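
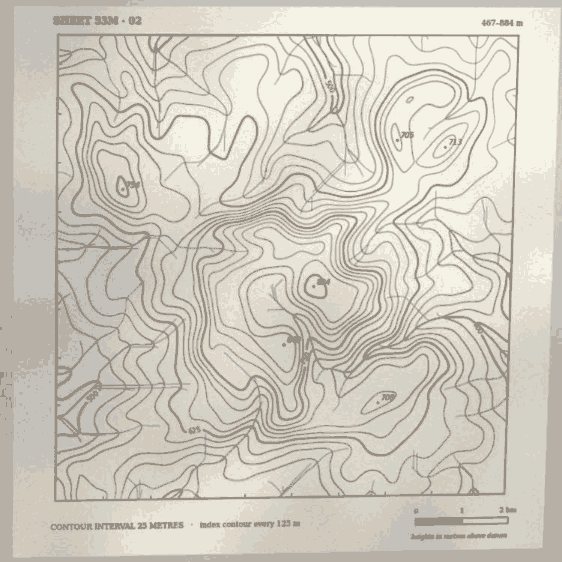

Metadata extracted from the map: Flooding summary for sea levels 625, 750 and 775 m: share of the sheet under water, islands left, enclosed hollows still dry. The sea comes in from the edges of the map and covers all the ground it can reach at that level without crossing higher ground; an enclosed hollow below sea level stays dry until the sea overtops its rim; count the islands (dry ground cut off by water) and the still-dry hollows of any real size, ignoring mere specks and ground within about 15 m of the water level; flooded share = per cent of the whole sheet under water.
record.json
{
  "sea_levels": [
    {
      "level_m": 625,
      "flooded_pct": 58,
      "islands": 1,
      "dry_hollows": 0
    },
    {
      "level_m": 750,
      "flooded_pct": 89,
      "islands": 1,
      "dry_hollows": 0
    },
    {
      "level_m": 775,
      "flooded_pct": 91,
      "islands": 1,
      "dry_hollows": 0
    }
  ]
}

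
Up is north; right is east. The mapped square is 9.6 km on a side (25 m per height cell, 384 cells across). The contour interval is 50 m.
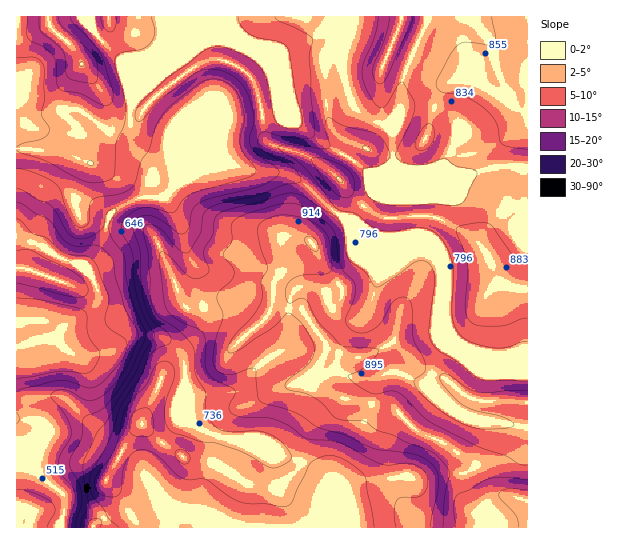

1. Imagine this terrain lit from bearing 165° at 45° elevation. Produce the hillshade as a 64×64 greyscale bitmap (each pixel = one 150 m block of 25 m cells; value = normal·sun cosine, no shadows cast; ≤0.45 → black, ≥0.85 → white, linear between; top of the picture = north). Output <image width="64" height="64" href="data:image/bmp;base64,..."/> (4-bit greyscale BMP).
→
<image width="64" height="64" href="data:image/bmp;base64,Qk12CAAAAAAAAHYAAAAoAAAAQAAAAEAAAAABAAQAAAAAAAAIAAATCwAAEwsAABAAAAAAAAAAAAAAABEREQAiIiIAMzMzAERERABVVVUAZmZmAHd3dwCIiIgAmZmZAKqqqgC7u7sAzMzMAN3d3QDu7u4A////AJm8ynImm7uqqqqpmZqqu7u7uqqqqqmZmZmYd4mqqqqqmavKcyWbu6qqqqqZqqu7u7u7qqqqqZmZmYh3iZqqqqqZmZmEN6y7qqqqqqqrvMzMy7uqqqqqmZmId2eIiaqqqod2eYZZ3cuqqqqru7vMzMu7u6qqqqqZmId2Vnd3maqZZmeJqGje26qqqru7u7u7u6q7uqqqqZmIiHdlZmZ3d2ZneJu5ZZzLqqqrzMu7qqqqmqu7qqqpmZiIiHZmZVVUM4iZq7pjOLuqqrzd3LqpmZmJqruqqqqquqqqmIiHZURDmZmZmXMVrLu7vN3LqZmIiIiau7u7vMzdzMy6q6mHdmaqqYdndTOMzMy7u6qZiIiZmZq8zMzN3e7u7cu7qYiIiKqphkVmU2vd3LmHiJiImZqqq83d3d7u7v/+y6mId3eImqmGVFZkWd7sp1Z4iZmaqqu83u7u7t3d7u25dmZmd3iZmZh2ZmVIzduXZ4iau7u7vMze//7dzN3dyodVVmd3iImZqZh2ZDabupiImavN3d3dzM3e7cu7zLqXZVZ4iImZmqqqqXZUNHiaqZmaq83u7t3cy8zMu6q7qGZmeJqqqruru7upZEMSRoqqqpmaq83u7dzLu8zLqZmGZniaq7u8zKu7u5dUMgAlerqqmZiJm83d3Mu7u7qYd2Z4maqqqqqqeIiIdUQyAAR5u6qpmZiJq8zMu6mZmIZVZ4mqqph2ZlREREM0RDIAA2m7qqq8y6mZmquqmHeIdlV4mqqpdVRDMkMiESNFVBACWKuqq87tyoiImaqYiZqYd4qqmYdmd2ZmZlQzRWZlMAFGiqmave7LmHd4mqmavMuqq7qYdomZmZmIh3ZniHZSADVomYeb3dyph3eJqqq83Mu7qXZomqqqqoiIiImZmHQQFFeJhmi83LqZiImqqZm8zLqYd4mqqqqqmZmZmaqqqDADV5qXZpvN3LqpmaqXZnm7uYiJmqu7u7q6qpmZqru6dDV5q7l2ebzdy6qqmYZVV4qpmZqqvMzczLu6qpmaq7uoirzNyodnis3MuqmIh3ZmeaqqqqvN3d3du7u7qZmau7qs3u7bmHZorMu7qYiZh2ZoqrqqmrzMzd27u7zLqYmqqavN3cupiHeKu6qpibupdmiau6qZq8zM3bzM3e7aiImYmqu6qqqph3mqqZmavLqHZ4q7qpiau7vMzd7v/+yoiYiImZiJmaqZiaqYmZq8updmeauql4mru7ve7u7ty6qZh3iZmIiIiZmZqqmaqqq6mGZ4qqqXiKqqqu7t3Kmaqpl3eJmHd2d4iZmqurvLmJmZdmiaqpiImaqY3MqXd4mpmHd4mYd3eIiIiZq7zdyWeJmYd4mqmIiZmIeph2Z4mqmHZniYd3iaqZmZqrvN24Z5qqmIiaqZiZmId2ZmebzMuph2eIdniaqqmaq7u7zKiJqqqpmJqqmZmYh4Z3ir3/7LuoeJhmZ3iJmZqqu7u6maqqqqqpqqqqmZiImIqrzv/9u7qYl2ZlVniZmaqqqqmaqqqqqqqqqqmZiImpq8u9//66qYh2VmVWeJmZmZmYd3mqqru6qqu6mIiJmqq8y7vN7ad3dURXdmeIiIiIh3ZUaKqrzd3MzLmHeImqq8zMqru8pkMyI1d3ZmZmVVZmVDNpqru7u8u6l2Zniaqszdy6qrzJUhEkZ2VDMiIiI0RDNYvLqXd3iId3ZneJqq3d3Kqqve23VWd2VCEAAAABIzNYveyYd3eIeIiIiImqndzLqqvN7+ypmZdUIQAAAAASNYrO7JmZmZmZmpmZmZmdzMu7ze7u7cqqqHZUMyIRARJYq83LqqqqqqqqqZmIiJzMzMzd7ty8uqqpmId2ZVRDRoq7upmqqqqqqqqqmYiInd3d3dzdy6u6qqqqmYiIiJmau7qFaLuqqqqqqqqpmZmd3dzMuqu6qruqqqqpmZq83d3LlkRqzcqrzMuqq7u7u7zMu6qYiaqru6qqqqqZqs3u3KdTV6vNyprN7Lqqq8zd2qmZiIiImrvLqqqqqqmZq8qGQjWKuqmZiJzdupmavN3YiIiImYibvMy6qqqqqYd3dCECWJmHZnmGeby6mYmau8iJmZmZmau7zMuqqqqphlVTM0V5l2VWiZdnmrqqmZmqqZmqqpmqu7q8zKqqqqmHZ3eIh4iHZniaqGaJqqqqqqqpmaqpmrzMqqzduqqqqpiJmaqYiIiIirupd4m7u7u6qqmYmqqrzdyqm97cqqqqmZqqqpmImZmrzKqYirzMy7qpmZmavMzdy6qZvu7LqqqqqqqpmYmZmqvMuqmazMy7qpmaqZrN7dy5qqmb7+27u7u6qqmYiJmqq8y6qqq8y7qpmZqpiK3u25iqqpit7t3NzLmqqZiImZmbzcqZmaqqqZmZmqmHi97aiaqqqYnO/+7bmKqpmZmZmYm9ypiImZmZmZmruph4rLmJqqqqmJve7bh4qqmZmZmYd5zbmIiJmZmZmazMupiId5uqqqqpmJqpdnmqmZmZqZdle9yYiJmZmZmZnd3cuXZXrLu6qqqpd3d4mqqqmJmqmGVpzKmImZmZmZmbzdy5dVnMy7uqqqqYiJqqu7upmZqYdVjNyYiZmZmZmZmrzKdVesy6qqqqqqqqqrvMzLqpmamGV73aiImZmZqqqImqhleay6qqqqqqqqqqu8zMu6qaqYdmnNuYiJmZmqqoiJqGaZq7qpmqqqqqqqqrvMy7qqqpmHaM25iImZmaqq"/>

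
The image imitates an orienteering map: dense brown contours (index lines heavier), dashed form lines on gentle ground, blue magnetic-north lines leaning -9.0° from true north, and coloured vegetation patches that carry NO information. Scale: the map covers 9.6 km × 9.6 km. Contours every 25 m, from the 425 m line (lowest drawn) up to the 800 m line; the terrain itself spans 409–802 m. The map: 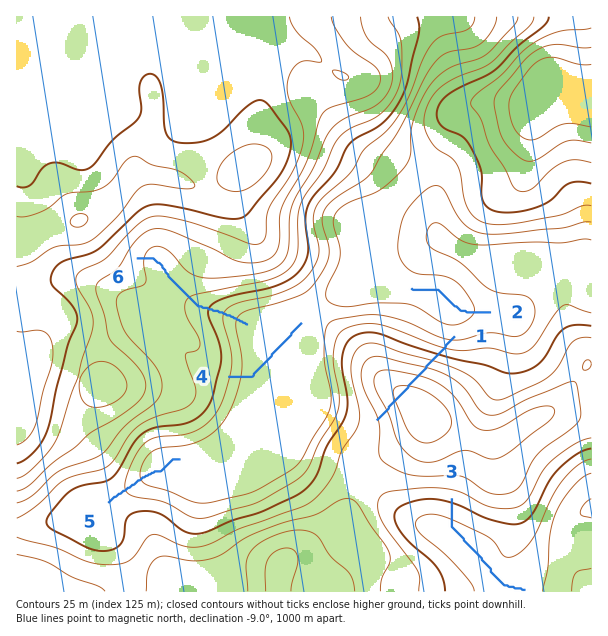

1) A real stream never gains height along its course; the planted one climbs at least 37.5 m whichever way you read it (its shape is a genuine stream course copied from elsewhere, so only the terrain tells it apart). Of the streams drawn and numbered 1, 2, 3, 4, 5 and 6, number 1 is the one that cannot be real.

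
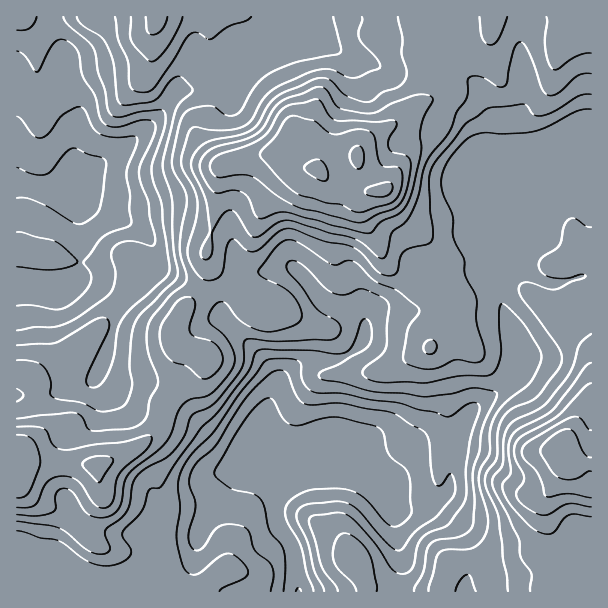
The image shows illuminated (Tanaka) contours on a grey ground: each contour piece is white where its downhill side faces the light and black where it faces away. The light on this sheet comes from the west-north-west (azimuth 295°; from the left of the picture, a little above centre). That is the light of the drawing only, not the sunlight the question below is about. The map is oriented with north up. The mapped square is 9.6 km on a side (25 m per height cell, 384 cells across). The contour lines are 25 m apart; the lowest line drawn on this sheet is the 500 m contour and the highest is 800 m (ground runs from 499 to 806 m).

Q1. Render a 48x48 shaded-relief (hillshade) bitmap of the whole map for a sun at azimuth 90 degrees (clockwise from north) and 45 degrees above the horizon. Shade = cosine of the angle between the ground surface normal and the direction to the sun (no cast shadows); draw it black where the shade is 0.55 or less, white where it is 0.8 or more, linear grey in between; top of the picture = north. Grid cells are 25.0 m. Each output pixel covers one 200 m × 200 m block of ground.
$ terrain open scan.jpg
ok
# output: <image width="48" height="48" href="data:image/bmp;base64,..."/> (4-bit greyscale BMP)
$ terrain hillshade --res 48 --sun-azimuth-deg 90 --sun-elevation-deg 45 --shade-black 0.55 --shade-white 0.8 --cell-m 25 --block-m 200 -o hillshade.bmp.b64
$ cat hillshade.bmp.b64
<image width="48" height="48" href="data:image/bmp;base64,Qk32BAAAAAAAAHYAAAAoAAAAMAAAADAAAAABAAQAAAAAAIAEAAATCwAAEwsAABAAAAAAAAAAAAAAABEREQAiIiIAMzMzAERERABVVVUAZmZmAHd3dwCIiIgAmZmZAKqqqgC7u7sAzMzMAN3d3QDu7u4A////AJmaqZmZmJu6qqvN6UNWirqGabqHd2eaqpmqmZmqmKuoirvN2DNXm8uFSLqHd3eKqpq6h4m7qK24ebzNxyNorNt0R6qXZniaqpqpZovMqb3Ieby8tiR5vdtkR5mHZniqqpmXZ73bqb7JebzLlDWKztpkaId2VnirqoiHibzcqb3aiavLc1eb3sp2Z3dURWirqomqmIveur3bqZrKZXib3bmHdmVTNGi8qLzblmv/yr3cupq6d4mby6mIiGQhFGirmN7bhXz/y87cuqqqmJmaqpmHiXIANXeJmN3Khoz/287suqqpmZmZmZmHeXIBRVVoqsy6mJve3N7tu6mZmZmZmZmHeXMSIkVpu8zKmIms3d7t3KmZmZmZmYiHeYUxAEZ5vMzbqYmZrd7u7bqZmZmZmYiIiYUxAUVpzaq7u6mYis7t7tqZmaqZmYiIiZYxE1VHvYiZq7qYd73c7+uoiaqZmYd4ialCNWVFipmZq7mHZ6zL3/2oeJqYiIiImap0RnZEaJmqupiHd4qr3/65dnmYeImJmqqYZmZEVpqru6h3dniaz//aZWiYeJmZqqqaqGZURaq7u6h3dniZvv/rdmiId4mZqqmsynZlRKqqq7l2ZnmZvv/KmIiZh3d4m6m924ZlVZmZirp1VYmazeypmZmrp2Znm6rN24Zmd5mYeKp1VXq7zLiJqqq8uGZ3mqvMynZ4iJmYdoqFRXrMuYeau7u8uGZ4iavMuGaIiJqphniGVFjNuXiavduqqHd4iKvMp3iZmaqph3eIZEaruYmazcqaqXd5iKvLl4mZmZmZmHeJhkV5qqqrzKiKl3iamazLh5qZmZmZmYd5qEI3rLu7uoeahXq6mrzKiImZqpmqqYd5qTAnzbq8uXiZZZzKmrvKmHiZqqqruXZ5qCA4zJnNqHiYVqy6q8y6mYiImaqruXeJliFHu4jNp3d3acy7vMypmZh3mqqqqYiIZCNGmnesp2d3m8u7zNypmZl3mqqqqZh3ZDRFineah3d3m8ztzNupmZmImqqqmZh2ZEQzeYeId4iIir7/3cuZmZmZmpmZmZh1VFQiaZh3Z4mZia7//cqZmZmZmZmaqZhlREMiaZh2eJqpmq3//cqZmZmZmZmqqZhkQzIjaZh3iZqprLvv/sqZmZmZmYmqqZl2QiI0V4h3iZqYrdvO/typmZmZmYmrqYiYUhJWZ2VWiqqYrey7zuyqqqqpmXi7qGeahBJpmGQjequom8vLvO25mau7qXi7qFWbpzN6qnQRaby6mYm8u9y6mZq8unmrqER5qoV5qoUiWKzbqHiau8y6qZisu4mrqFRXrMh4mYdUVnvcqHeJq7ypq5ebu4mql1VWnNqImZh3ZmrLmZh4qqqpq5eLuomqhlVVi9uImqmYiHmqmId4qqmZq4aLuomqhlVVesyZqqqZmZmYiHeJmqmau4Z6upq6hlVFes2pqqqqmZmHd4iImpiKy4Z5q6q5dWZVes25qqqqqZmHeId4qpiJy5d5qruoVohlac3KqqqqqZl3iIZpuph5u5iJqQ=="/>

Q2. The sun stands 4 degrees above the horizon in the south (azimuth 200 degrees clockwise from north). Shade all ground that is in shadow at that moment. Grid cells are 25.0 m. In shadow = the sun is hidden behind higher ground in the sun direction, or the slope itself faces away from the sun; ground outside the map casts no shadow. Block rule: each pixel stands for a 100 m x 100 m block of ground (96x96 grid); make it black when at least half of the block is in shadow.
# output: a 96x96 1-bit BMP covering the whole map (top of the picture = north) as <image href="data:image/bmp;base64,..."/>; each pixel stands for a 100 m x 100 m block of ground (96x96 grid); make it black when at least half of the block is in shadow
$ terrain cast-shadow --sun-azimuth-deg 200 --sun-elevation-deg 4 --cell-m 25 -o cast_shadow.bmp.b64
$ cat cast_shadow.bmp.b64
<image width="96" height="96" href="data:image/bmp;base64,Qk2+BAAAAAAAAD4AAAAoAAAAYAAAAGAAAAABAAEAAAAAAIAEAAATCwAAEwsAAAIAAAAAAAAA////AAAAAAAAAAAAAAAAAAAAAAAAAAAAAAAAAAAAAAAAAAAAAAAAA4AAAAAAAAAAAAAAB4AAAAAAAAAAAYAAB4AAAAAAAAAID8AAD4AAAAAAAAAYB8AAHwGAAAAAAAAYA4AAfwPgAAAAAeAYABAAfwfwAAAAAMAAABAA/x/wAAAAAAAAAAAB/5/wAAAAAAAAAAAD/5/gAAAAAAAAAAA//w/gAAAAAAAAAAD//wfAAAAAAAAAAAH//wHAAAAAAAAAAAH//wDAAAAAAAAAAAH//gAAAAAAAAAAAAD//gAAAAAAAAAAAAB//AAAAAAAAAAAAAA/+AAAAAAAAAAAAAAP8AABAAAAAAAAAAAAQAABAAAB/gAAAAAAAAAAAAAH/8AAAAAAAAAAAAB///AAAAAAAAAAAAP///gAAAAAAAAAD4/4P/wAAAAAAAAAH//4H/wAAAAAAAAAH//+D/wAAAAAAAAAH/7///wAAAAAAAAAP/7///gAAAAAAAAAf/5///AAAAAAAAAAf/4//+AAAAAAAAAAf/4//8AAAAAAAAAAP/4f/gAAAAAAAAAAH/4OPAAAAAAAAAAAD/4OGAAAAAAAAAAAA/4EAAAAAAAAAAAAAP4AAAAAAAAAAAAAAHj4AAAAGAAAAAAAAAD8AAAAfAAAAAAAAAD8AAAA/AAAAAAAAAD+AAAD+AAAAAAAAAD/4AAD+AAAAAAAAAB/8AAB8AAAAAAAAAB/+AAA4AAYAAAAAAA//AAAAAB4AAAAAAA//g4AAAHgAAAAAAAf/g4AAAfAAAAAAAAPAAd4AA/AAAAAAAAAAAP4AD+AAAAAAAAAAAH4AH+AAAAAAAAAAADwAD+AAAAAAAAAAAAAAB8AAAAAAAAAAAAAAA4AAAAAAAAAAAAAAAAAAAAAAAAAAAAAAAAAAAAAAAAAADwAAAAAAAAAAAAAgPwAAAAAAAAAAAAAAfwAAAAAAAAAAAAAAfgAAAAAAAAAAAAAAPAAAAAAAAAAAAAAAAAAAAAAAAAAAAAAAAAAAAAAAADAAAAAAAAAAAAAAAHAAAAAAAAAAAAAAAPAAAAAAAAAAAAAAAEAAAAAAAAAAAAAAAAAAAAAAAAAAAAADgAAAAAAAAAAAAAADwAAAAAAAAAAAAAAD4AAAAAAAAAAAAAAD8AAAAAAAAAAQAAAD8AAAAAAAAAB/gAAD+AAAAAAAAAB/4AAB+AAAAAAAAAB/8AIceAAAAAAAAAB/+Af8GAAAAAAAAAB/+Af+AAAAAAAAAAB/+A//AAAAAAAAAAG/+c//gAAAAAAAAAOf/+//wAAAAAAAAAPf////4AAAAAAAAAHP////4AAAAAAAAACH////8AAAAAAAAAAD////4AAAAAAAAAAB////4AAAAAAAAAAA////wAAAAAAAAAAAf///wAAAAAAAAAAAD///gAAAAAAAAAAAA///AAAAAAAAAAAAAP/wAAAAAAAAAAAAAH/gAAAAAAAAAAAAAD/AAAAAAAAAAAAAAD+AAAAAAAAAAAAAAB+AAAAAAAAAAAAAAA8AAAAAAA="/>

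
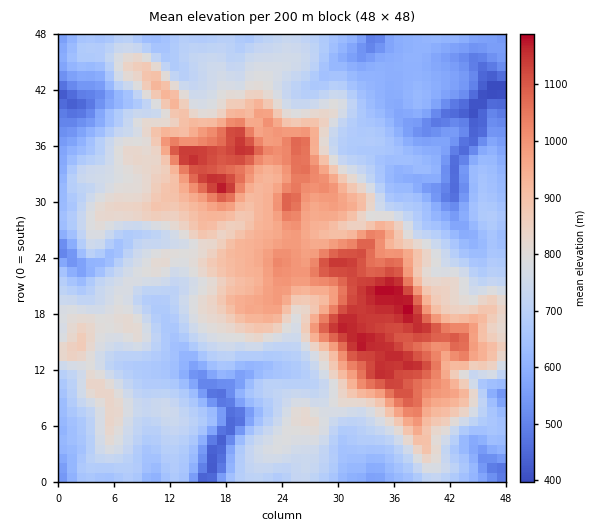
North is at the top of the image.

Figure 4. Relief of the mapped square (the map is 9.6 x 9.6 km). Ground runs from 390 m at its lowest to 1190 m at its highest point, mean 770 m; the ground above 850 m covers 27.1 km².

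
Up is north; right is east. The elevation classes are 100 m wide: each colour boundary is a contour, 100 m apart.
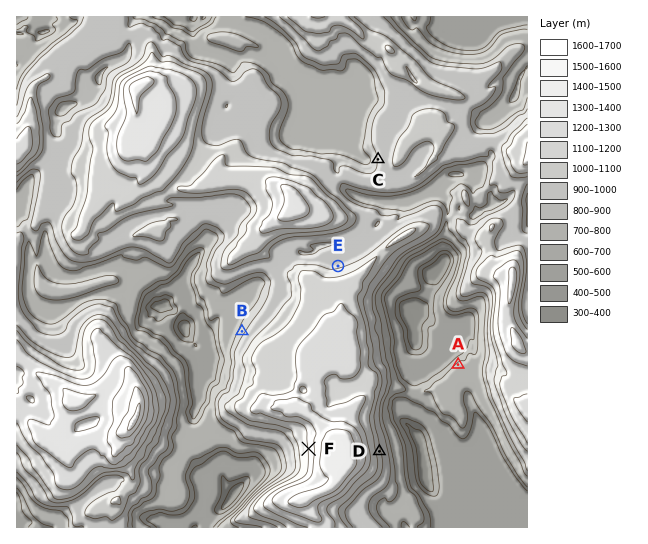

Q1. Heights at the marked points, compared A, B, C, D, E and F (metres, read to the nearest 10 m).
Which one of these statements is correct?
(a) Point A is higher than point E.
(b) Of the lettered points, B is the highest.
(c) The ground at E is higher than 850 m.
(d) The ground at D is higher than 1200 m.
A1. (c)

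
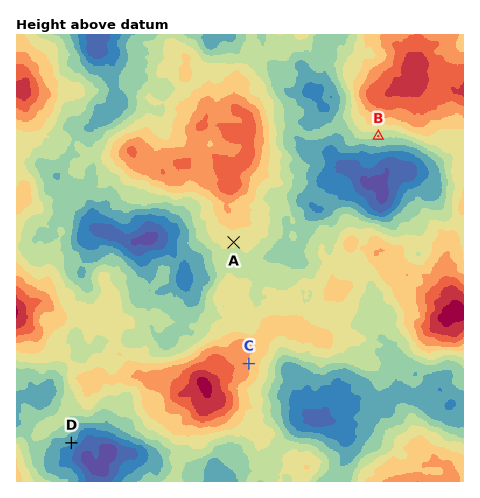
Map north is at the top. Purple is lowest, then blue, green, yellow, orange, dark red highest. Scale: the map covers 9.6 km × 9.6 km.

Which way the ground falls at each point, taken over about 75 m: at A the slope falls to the S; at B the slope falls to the S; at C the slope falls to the E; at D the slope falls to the SE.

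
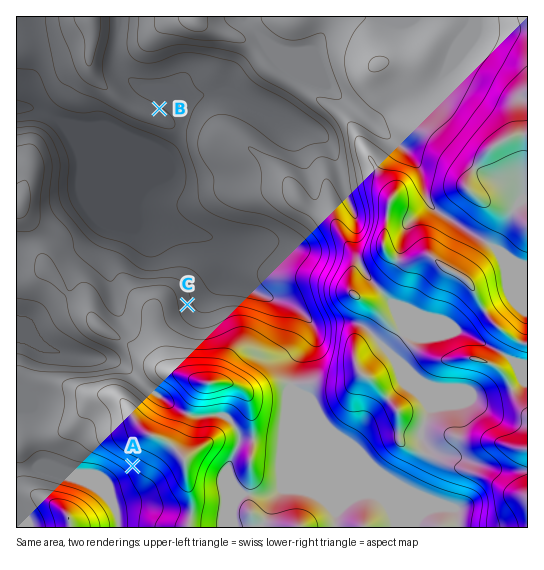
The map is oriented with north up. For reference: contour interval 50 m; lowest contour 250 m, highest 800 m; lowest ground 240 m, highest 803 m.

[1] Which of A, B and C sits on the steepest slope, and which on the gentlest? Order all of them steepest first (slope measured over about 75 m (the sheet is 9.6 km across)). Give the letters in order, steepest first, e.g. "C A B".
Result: A C B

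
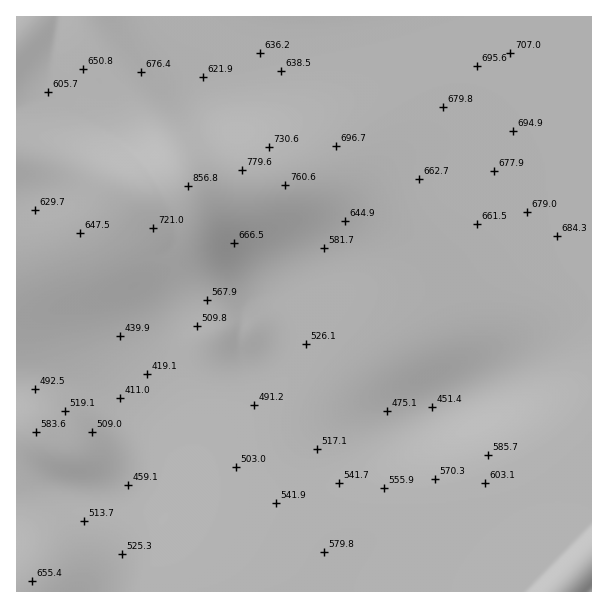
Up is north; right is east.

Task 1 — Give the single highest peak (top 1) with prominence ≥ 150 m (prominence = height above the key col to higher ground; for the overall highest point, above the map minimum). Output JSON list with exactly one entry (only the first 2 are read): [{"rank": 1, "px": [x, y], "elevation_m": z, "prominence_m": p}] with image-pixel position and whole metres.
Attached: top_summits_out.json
[{"rank": 1, "px": [188, 186], "elevation_m": 857, "prominence_m": 446}]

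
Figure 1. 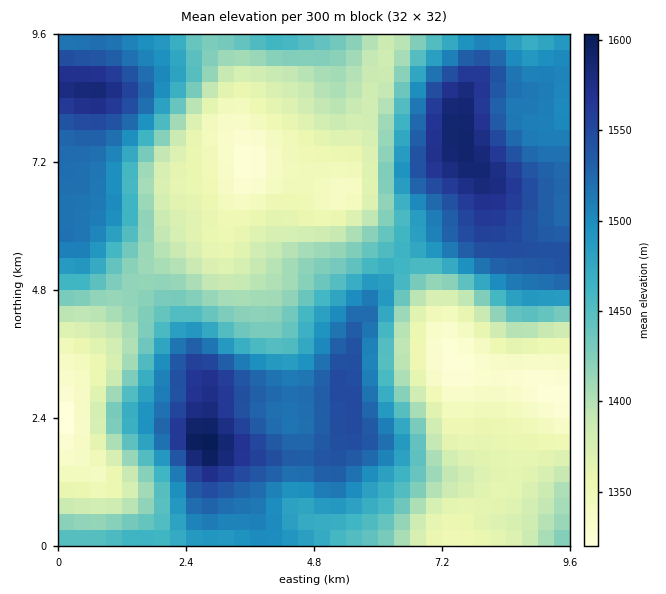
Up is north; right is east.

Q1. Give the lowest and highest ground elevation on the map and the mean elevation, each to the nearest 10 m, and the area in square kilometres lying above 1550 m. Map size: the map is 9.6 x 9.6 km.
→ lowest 1320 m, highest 1610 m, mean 1450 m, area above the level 8.5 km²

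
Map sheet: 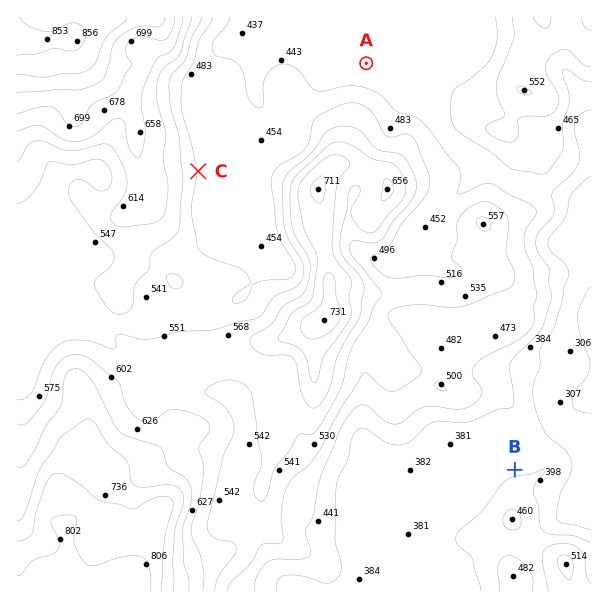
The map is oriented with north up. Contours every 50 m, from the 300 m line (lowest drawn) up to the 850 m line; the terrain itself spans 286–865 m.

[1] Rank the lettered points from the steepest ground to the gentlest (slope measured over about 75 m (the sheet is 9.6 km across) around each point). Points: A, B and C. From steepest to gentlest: C B A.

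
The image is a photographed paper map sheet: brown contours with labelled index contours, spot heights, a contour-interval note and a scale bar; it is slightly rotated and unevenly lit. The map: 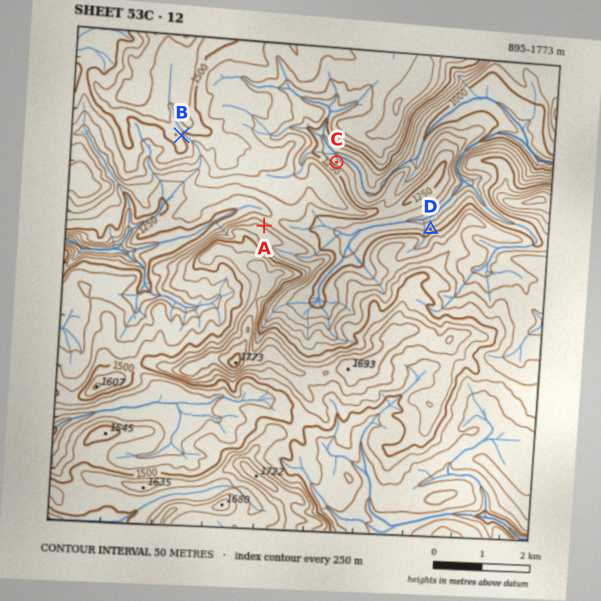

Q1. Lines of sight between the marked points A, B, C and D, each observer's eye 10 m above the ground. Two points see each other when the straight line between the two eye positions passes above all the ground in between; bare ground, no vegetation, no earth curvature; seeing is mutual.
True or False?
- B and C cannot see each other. True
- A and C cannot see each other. True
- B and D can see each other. False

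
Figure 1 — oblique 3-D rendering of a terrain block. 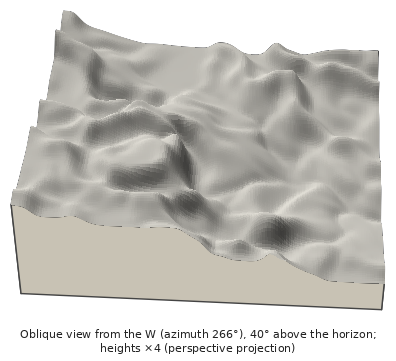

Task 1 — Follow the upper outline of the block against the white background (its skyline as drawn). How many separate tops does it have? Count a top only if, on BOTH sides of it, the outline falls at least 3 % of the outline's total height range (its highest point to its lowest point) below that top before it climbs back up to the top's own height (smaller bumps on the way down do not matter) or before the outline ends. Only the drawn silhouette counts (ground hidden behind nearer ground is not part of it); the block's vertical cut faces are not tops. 2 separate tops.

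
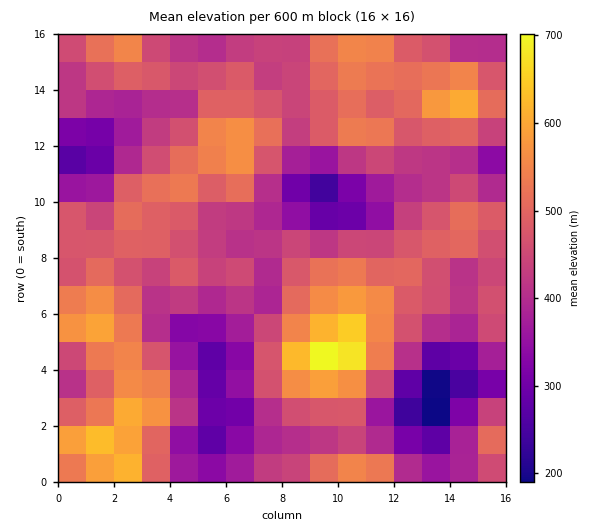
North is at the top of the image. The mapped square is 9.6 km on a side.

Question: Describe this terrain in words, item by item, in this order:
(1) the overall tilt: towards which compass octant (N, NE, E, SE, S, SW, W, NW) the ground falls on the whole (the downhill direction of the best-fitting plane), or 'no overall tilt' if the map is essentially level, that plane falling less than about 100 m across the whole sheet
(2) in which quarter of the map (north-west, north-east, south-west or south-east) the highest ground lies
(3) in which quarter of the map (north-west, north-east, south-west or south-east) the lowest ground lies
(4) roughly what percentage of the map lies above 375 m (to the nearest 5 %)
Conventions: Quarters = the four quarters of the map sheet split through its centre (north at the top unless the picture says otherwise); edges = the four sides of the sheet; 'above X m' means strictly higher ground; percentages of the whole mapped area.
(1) On the whole the map has no overall tilt.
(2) Look to the south-east quarter for the highest ground.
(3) The lowest ground is in the south-east quarter.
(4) About 80 % of the map lies above 375 m.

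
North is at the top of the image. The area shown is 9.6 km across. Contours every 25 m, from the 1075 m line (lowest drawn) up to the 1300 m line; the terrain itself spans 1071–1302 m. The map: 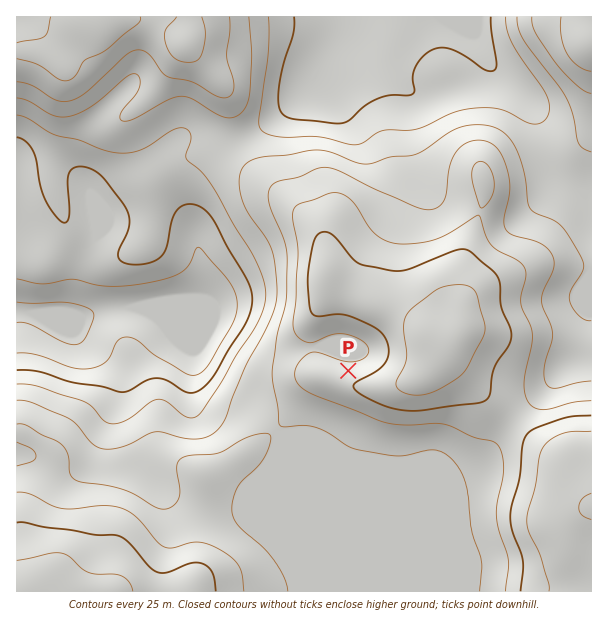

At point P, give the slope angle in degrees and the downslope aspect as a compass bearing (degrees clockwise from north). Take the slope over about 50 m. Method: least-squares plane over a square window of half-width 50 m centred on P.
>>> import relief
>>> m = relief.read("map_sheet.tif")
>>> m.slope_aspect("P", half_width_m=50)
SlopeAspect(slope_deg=4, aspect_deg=1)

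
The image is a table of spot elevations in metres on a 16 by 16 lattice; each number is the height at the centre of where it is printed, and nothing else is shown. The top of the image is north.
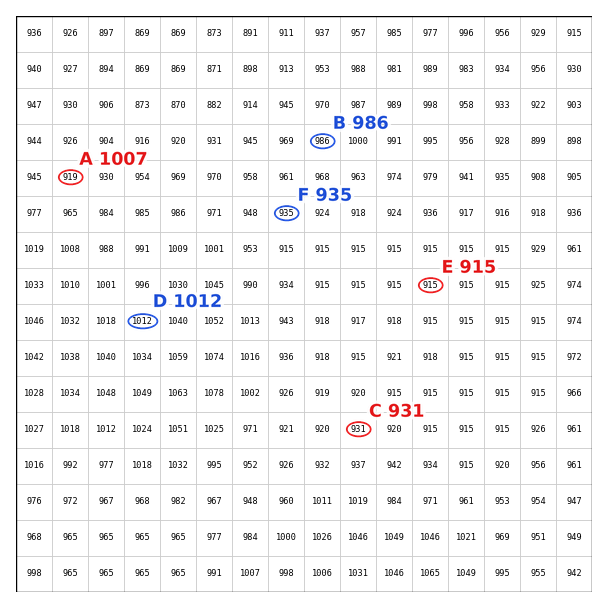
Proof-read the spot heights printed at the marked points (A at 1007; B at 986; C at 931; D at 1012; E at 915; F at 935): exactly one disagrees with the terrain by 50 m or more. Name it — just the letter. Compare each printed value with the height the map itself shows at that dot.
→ A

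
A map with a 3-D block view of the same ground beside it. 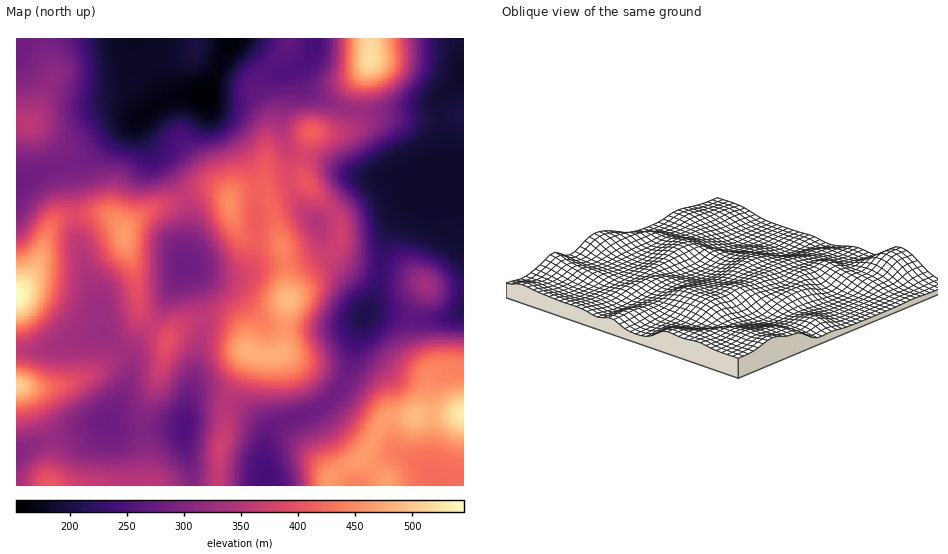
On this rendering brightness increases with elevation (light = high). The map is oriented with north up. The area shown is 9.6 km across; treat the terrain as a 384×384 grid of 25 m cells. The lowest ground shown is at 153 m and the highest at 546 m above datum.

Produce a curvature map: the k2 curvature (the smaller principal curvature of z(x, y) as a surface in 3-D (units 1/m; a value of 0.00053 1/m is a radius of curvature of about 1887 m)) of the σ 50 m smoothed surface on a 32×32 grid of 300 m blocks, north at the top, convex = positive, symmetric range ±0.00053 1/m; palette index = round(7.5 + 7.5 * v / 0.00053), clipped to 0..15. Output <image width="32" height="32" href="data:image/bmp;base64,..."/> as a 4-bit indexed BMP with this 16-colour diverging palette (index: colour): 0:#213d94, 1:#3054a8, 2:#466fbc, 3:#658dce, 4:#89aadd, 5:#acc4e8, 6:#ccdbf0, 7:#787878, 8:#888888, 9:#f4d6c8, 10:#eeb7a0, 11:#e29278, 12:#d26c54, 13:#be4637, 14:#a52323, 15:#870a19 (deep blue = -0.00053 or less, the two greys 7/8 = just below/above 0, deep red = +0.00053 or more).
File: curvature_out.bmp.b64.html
<image width="32" height="32" href="data:image/bmp;base64,Qk12AgAAAAAAAHYAAAAoAAAAIAAAACAAAAABAAQAAAAAAAACAAATCwAAEwsAABAAAAAAAAAAlD0hAKhUMAC8b0YAzo1lAN2qiQDoxKwA8NvMAHh4eACIiIgAyNb0AKC37gB4kuIAVGzSADdGvgAjI6UAGQqHAAvHZ3Z5qAR2FDBJhEWXV3cHhlZmeIYEdRMyWpaFZVZmETRERVZkBpciNFdmd1RVRDE2dmZmUwaIQjVVVWdUdVdlM0VmdUQEZ1MiJFRoZrRbVmQiRWVUBXUjIAAjWZakXLd4dTNXgwViJGZAATaEZTfmV3hjKJQEM2iapwA1Q2ZDQjVndRZ1ElmomqpAJ3WphwAjRVU1lyBdt4uoQSaFipcAJWZUU6gwOpVXVEMkZCNVdBNnVHJYUjZzMxAjM0MAANkzVkSVB3RXY3mGITNUIgDaY0U1dgNlZlW9uFMiVnuAmHQ0NWYTREVEeIdFUCe+kFaEIkZnFGRFQ0RVSHAXmkAXgwJ6hRRSNmR3VFlwJVIUB3IDeoQUQldjmmFZcDUzVweCFWmENDKIQ3cxaXBFVncFpTeodmUimUR1A1pgV3d3IVZXqEd0M5pFcjdYIWd3d1MjM0QjVGeJR3KZQAR3d3dlRERXUjWKmFdzhAADZ3d3VVZlV1QyOHdYgjEkQSRnd3hWh1REdyNVWWBpd4ZDRnd7dXdUNHtyJGhA3WaHh1VneYZVVVM2UiNHYWYRJGdUaHdmVVZ2QjMmVHUQAAAAI1dmZ3VWd3VTGJRGUzSIYwJGZ4mVRnd3hQWXVEIVzskyRmeJhUZ3d5ghZmdABazKQkV2VVVWd3aIUiNYcAZ2ZkJG"/>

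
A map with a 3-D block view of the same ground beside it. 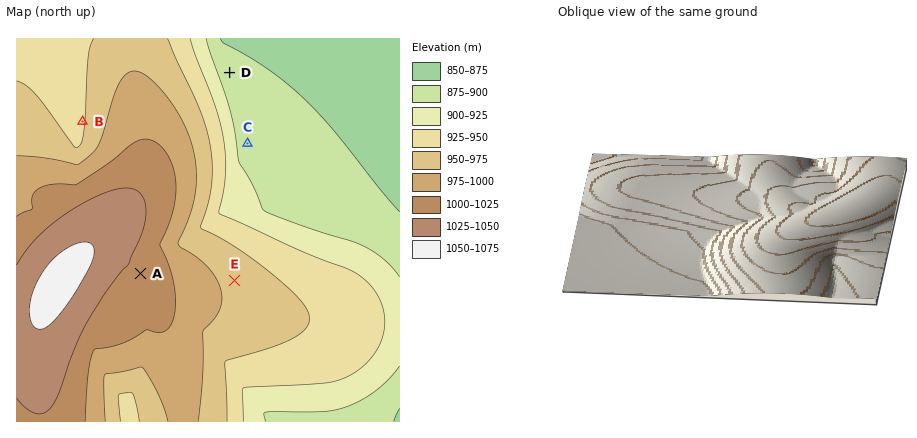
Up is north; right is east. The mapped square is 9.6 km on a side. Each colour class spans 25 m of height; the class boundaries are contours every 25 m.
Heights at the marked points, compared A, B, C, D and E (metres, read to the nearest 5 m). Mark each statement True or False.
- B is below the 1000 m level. True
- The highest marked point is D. False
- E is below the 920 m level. False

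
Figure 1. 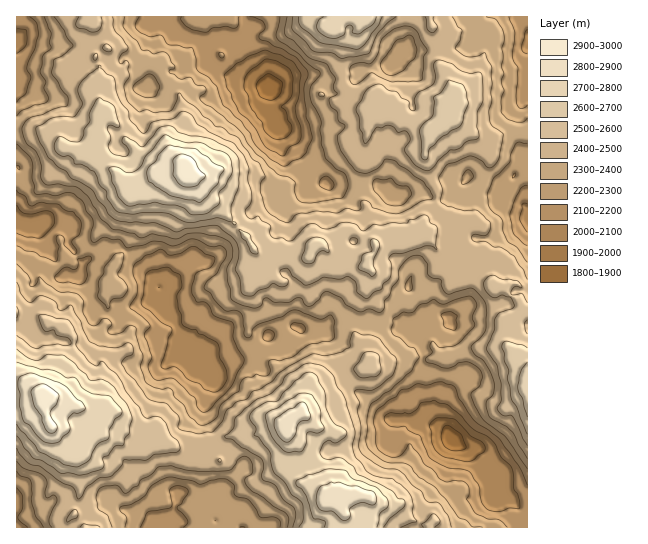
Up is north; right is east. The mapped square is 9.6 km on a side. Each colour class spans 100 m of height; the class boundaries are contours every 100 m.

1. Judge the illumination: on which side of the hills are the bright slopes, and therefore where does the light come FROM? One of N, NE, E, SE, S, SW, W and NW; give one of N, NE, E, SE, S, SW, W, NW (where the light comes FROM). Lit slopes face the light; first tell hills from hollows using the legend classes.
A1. NE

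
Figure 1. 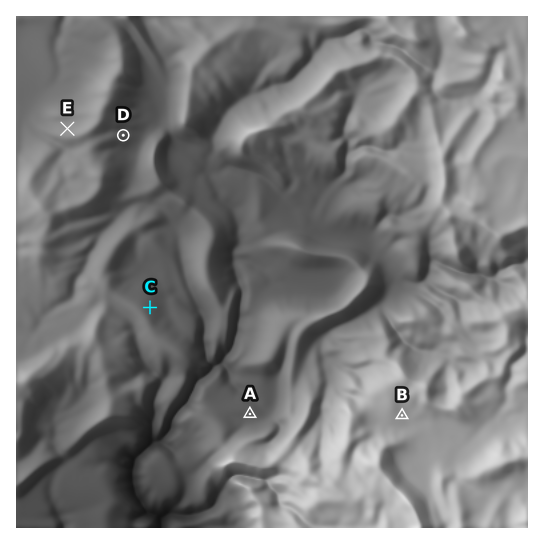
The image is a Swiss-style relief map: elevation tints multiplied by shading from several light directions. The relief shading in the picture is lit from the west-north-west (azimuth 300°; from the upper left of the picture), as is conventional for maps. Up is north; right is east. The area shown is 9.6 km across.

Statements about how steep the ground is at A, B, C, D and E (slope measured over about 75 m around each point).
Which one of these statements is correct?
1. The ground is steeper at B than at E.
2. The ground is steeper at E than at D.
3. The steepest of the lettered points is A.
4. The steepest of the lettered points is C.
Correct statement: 4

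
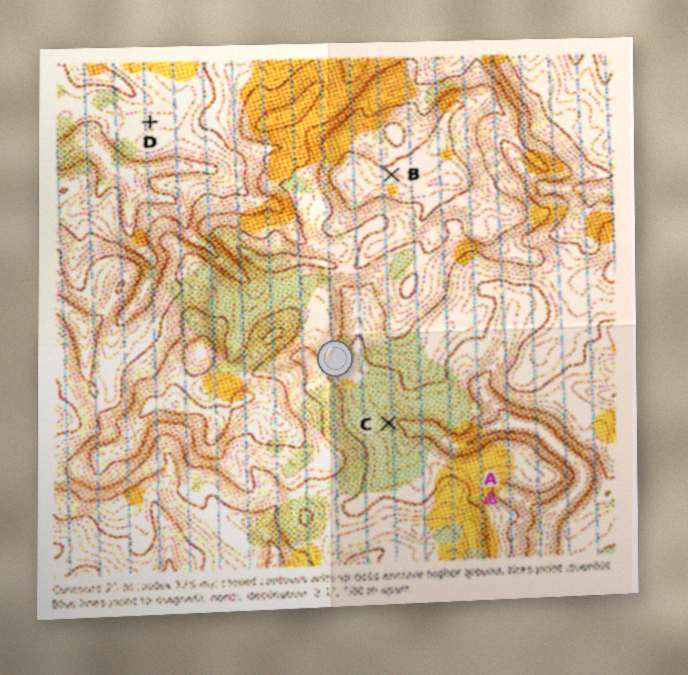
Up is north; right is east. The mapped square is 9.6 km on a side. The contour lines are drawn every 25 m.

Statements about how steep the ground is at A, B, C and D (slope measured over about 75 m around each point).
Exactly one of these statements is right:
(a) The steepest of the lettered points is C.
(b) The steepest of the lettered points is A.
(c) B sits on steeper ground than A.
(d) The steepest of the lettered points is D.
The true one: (b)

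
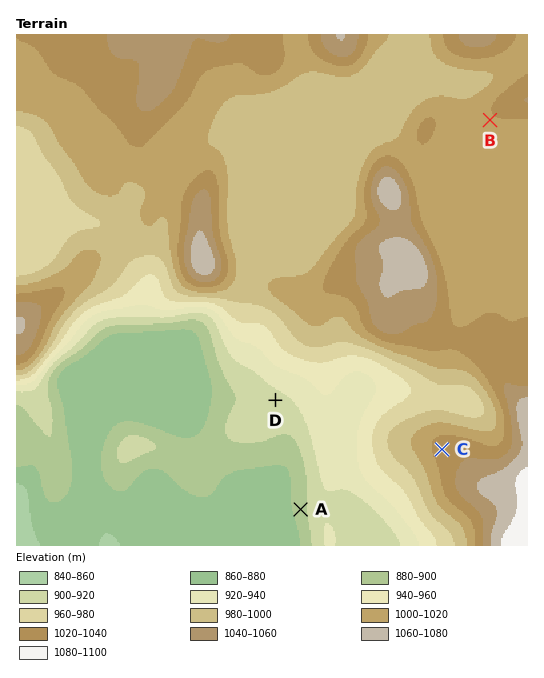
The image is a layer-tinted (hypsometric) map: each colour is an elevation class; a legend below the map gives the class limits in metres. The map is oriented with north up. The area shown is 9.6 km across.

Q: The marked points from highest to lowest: C B D A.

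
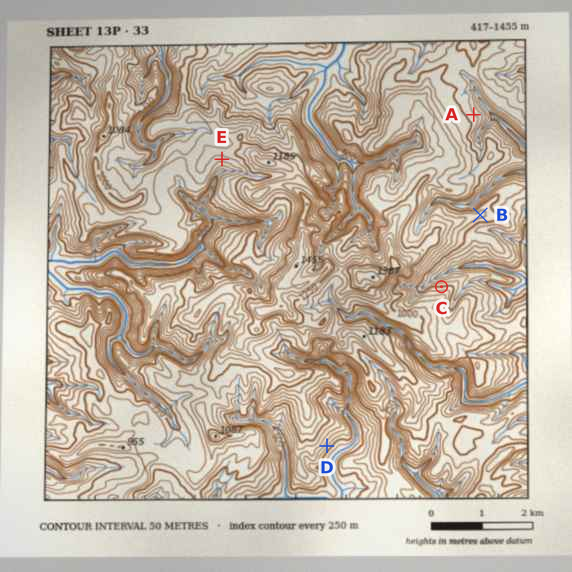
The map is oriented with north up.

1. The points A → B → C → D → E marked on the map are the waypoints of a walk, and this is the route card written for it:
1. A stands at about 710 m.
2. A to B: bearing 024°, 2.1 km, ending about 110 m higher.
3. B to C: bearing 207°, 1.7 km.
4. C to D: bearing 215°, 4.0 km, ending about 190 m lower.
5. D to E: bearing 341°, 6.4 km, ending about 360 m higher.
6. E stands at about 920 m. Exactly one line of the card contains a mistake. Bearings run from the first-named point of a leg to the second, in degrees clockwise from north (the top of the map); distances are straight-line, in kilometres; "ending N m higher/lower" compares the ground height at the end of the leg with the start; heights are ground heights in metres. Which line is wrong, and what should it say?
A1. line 2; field bearing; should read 177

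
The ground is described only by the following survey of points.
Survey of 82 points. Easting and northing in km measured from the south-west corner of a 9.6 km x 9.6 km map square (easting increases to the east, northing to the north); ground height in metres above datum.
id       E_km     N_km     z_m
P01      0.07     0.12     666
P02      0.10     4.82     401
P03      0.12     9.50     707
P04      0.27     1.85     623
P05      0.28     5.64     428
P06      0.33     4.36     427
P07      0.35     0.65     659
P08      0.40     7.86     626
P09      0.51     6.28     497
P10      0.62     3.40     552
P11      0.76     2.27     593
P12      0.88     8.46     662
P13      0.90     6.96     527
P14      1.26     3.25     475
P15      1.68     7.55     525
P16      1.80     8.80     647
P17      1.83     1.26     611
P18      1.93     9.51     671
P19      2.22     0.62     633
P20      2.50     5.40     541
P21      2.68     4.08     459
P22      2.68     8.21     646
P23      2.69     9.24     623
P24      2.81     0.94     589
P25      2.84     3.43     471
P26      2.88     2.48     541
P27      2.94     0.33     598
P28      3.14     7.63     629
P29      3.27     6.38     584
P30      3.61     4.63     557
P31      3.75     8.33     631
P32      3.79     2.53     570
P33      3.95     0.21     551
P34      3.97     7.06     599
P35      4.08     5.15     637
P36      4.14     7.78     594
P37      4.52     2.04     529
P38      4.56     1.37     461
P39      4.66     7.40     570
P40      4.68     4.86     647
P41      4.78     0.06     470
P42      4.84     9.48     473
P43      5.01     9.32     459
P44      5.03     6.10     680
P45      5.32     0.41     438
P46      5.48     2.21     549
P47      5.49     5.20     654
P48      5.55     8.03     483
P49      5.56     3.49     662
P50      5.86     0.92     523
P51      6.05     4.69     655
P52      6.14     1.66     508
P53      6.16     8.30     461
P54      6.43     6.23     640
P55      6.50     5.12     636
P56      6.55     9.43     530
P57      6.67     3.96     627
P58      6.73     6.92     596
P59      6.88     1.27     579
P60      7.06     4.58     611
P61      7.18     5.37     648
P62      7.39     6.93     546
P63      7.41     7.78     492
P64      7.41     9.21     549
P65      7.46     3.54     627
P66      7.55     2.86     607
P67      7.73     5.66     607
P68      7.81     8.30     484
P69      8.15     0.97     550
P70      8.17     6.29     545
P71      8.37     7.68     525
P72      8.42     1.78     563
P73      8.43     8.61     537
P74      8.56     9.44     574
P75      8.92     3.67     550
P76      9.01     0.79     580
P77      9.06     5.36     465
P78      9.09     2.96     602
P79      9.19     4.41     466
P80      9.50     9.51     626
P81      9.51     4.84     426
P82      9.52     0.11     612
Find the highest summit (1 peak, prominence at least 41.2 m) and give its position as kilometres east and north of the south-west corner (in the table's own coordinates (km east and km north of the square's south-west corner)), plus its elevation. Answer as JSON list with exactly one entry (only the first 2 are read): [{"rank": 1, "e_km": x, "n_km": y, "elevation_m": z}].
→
[{"rank": 1, "e_km": 4.91, "n_km": 6.14, "elevation_m": 682}]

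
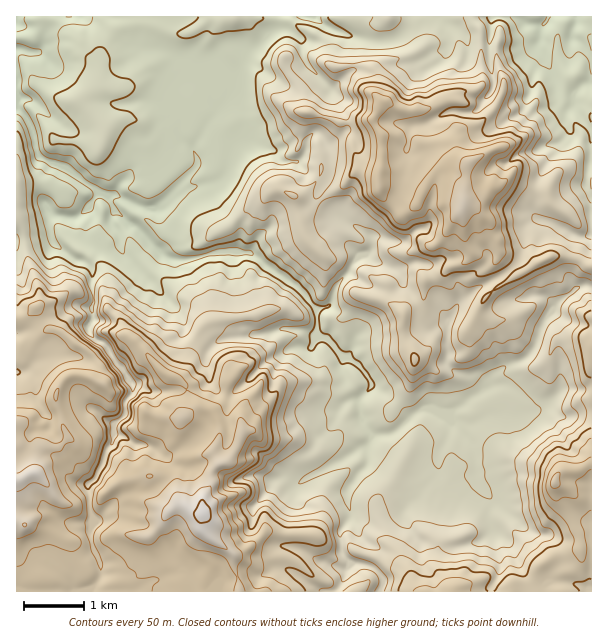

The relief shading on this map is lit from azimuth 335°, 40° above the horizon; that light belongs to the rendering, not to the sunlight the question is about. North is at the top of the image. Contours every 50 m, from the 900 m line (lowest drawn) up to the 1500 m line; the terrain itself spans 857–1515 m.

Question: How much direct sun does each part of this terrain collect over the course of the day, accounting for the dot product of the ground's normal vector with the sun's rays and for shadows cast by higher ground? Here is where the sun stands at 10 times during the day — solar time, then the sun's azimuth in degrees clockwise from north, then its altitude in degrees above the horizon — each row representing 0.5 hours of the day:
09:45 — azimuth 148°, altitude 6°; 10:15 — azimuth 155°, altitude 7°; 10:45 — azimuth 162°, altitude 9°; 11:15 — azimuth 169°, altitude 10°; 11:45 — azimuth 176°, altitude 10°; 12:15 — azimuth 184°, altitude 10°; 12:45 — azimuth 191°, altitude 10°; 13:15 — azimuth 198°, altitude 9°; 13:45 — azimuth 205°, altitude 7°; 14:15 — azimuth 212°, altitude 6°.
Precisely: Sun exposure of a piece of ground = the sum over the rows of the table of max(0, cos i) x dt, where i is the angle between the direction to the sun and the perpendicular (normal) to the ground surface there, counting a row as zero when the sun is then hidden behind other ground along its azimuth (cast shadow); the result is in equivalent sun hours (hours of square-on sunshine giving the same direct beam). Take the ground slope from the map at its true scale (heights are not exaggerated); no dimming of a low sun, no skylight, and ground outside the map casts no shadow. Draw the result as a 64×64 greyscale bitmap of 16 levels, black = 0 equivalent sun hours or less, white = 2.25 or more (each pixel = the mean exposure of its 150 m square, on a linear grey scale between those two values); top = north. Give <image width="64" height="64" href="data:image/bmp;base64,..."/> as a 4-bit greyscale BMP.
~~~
<image width="64" height="64" href="data:image/bmp;base64,Qk12CAAAAAAAAHYAAAAoAAAAQAAAAEAAAAABAAQAAAAAAAAIAAATCwAAEwsAABAAAAAAAAAAAAAAABEREQAiIiIAMzMzAERERABVVVUAZmZmAHd3dwCIiIgAmZmZAKqqqgC7u7sAzMzMAN3d3QDu7u4A////AGeIh3hkZ3ZURVVlVDIQEBE5tQA6YzIQAiRWQkRVQxFGZmZmiIIkVmZURVZmQhAAA5YiAAJGMQAAAAJQARZ2iallRFZ2RFZmZmVWZnhmcxJHMAAAAIcxAAAAAAAAFZhViWVVVmQmdmZnVXiHiqdEVlITZBV5QhAAAAAAAAABJmeHdmZnZTmHiahmipz5JJUhEn3FRyAUEAAAAAAAAAAAJWa6h3ZkWZm8ypiK7mEQKIms3IMgAUEAAAAAAAAAAAAURN+nUxIiNDIXyZu2ZSAEdURCIwABAAAAAAAAAAAAEWhVZodURCAAATWrqXhiEAAAAAAUEBIgAAAAAAAAABWcp0UANozZR0RERWu3ZREQAAAAAAIRNDIAAAAAAAASWKy3d2dpynVrZVZkFWIyVEAAAAAAARNUMzIREAARESNHramoh4thATjHUxARABEWuhAAAAASIjM0RDIiEhIjNGacunWpuCEAAGqXYxAAAjABIAAAABRBESREQzMzMzNFZmumRVqjI2YgAkZmMAABMgAAAAAAAlQRE0REREQ0RERDM1aYASJGeVABEiEQAAKv/bYQACIQJSEjRVVEVUREVmUxJFkQAleKgREQAAJEVCV5upZVVlMRMjM1VURERFVkMhAAAjEld5hyAAAANSEkIWhf/JdEZmMjMzRVVERFRDEQEAAAMyImdFYAAUd3dCFCSv2ZmGI0VlMhI0VUQ0RDIQAAAABUADQiNQJsuYioQyNHtUMjRDNENFMRNEQ0VEMiEAAAAGYyMyIREiV4iJl1MjEUQzFEQ0M2iXEjM0VUQzMhAAAAEhFSIQPFBYVERnchIQV2Q1RDNEZWhyE1VWVERDIQAAAAB3M0bNQjEBIBQhEBIomHZVUjRURqlmd0RVVEQyERFAAUZUe8qBAAAAAAAQFCOZdnZnYxEmqph3dTREREQxE1ABE3ebxSEAFDMQAVEBUFiHVUN4JHe9vLqZZDRFZUMkUAEQa7chADJ7lAABVxAhE0RFQ0Nomt//64d2ZmdlQ1i0IhABAAACq6MAAAEkgQAAAAIiE5m93/lGu6hUVnd2d5hjIQAAABWrIAAAABASAAAAEzI3isyIl0r/25hRJXeHdmVCEBAAWYMAAAAAAAAQAAARJ1dnd1E4dXqrm7giaIdkVlRmEAKJUAAAAQAAAAAiMxFoZVRFIANoqbrMqlJXd1M1eEAAFFMAAAACEAAAABI0N4d1RWYxElV4irqoYyNDGnUxAAAAAAAAAAIyABR3aLtYd4hmZmRUMyZ4iYd0AAEkdzAAAAIAAAAAABERNYvLlTNGmrqXVnVUE3UzWKYRV2FGYgAAEQAAAAAAAAAAE1MBQSnv/5ImdnUiZzECaFQxAAATMiAAAAAAAAARAAAAAAK7WuyFEANmiFIqp0EDdQAAAAAUIAAAAAAAAAAAAAAAFmpTIAIgFYq6mCG/66uqQAAAAAAAAAAAAAAAAAAQAAFZm6EAQyE2esmrtRb/66dXgAAAAAAAAAAAAAAAABAAFby6tQIAAlMCj/uN1Cj/yb3xAAAAAAAAAAAAAAAAAAJ7u7mXEABKk0czfce7ME3/6TIAAAAAAAAAAAEhAAAAOLq7gyNCBpie/9uId3hAACQgAgAAAAAAAAABEje5dWV4iJciNZlkABdn2readCEAAAAFAAAAAAAAABIiM1rLrFZ2cxJGZGWewgKbuphCIQAAABYQAAAAAAACESIyElqsxVZTMzNIvf/4Ely6qnQyAAFHNSAAAAAAASEBIhAABpm6dkRURYnf69/ZaKmWIzMjWHIlMAEiEBARABESEAASaKuXVGdnnP/Ua6qVZ2Q1VWqlEjVBEjMxARNohCEhEAE2jMqFSbu//2Q0llQ0SLuXdkEBJVZkMyE2V2VoUyIhERNHchNUn8iZdTNnQyMlvbhUQxEkRDEAGKliNEZ0REMhEREQAVQn2VRUMjZDJDEnpzA2ZTIQAAGKl4ZVRGdDRDIQAAAARTJ1NVRDJFRWUQBnUAR2IyABSty4ZlVVVWREQhAAAAFENDIiMzMiREeoEBMRABVCMZ/8mKl2VlVURlRDIAABQkNFMUNEMzIRADr7IAAAAkMzm6llaIZWVVRVREMiEAFUMkUjVVZVVDEAAEepQAAAMiNTI0RGh2ZVVWVERDMzWJcWhCZ2VTEAEQAAAAWFEAExJSA2ZkV4h1VVVUREREWrvcy4e6EBIQABEAAAABIQASBEBId1MkVUVVVVVERFaJ7/+TFWZ2i7ggAAAAAAAiEBQUBZmGQhESNFVVVUREWcpkMQAAE4qVZ5YgAAAAAiIyIyFZdlVVZ3VFVVVVVERZggAAAAJVNAAAFHQQAUEBQzQzfKQQE1Z3d2VVVVVURFUQAAAAKHMAAAAAAUMAZSAjNTFGMAASNDM1ZVVVVVVVUQEgAAIhAAAAAAAAARAyEBJGc3MhEjM0MiRWVVVVVVUwSDAAa4IAAAAAAAAAAAEQE0JVYRFFVERUMkVVVVVVVDV2QQVzMhAAAAAAAAAAAAETMSQgBGdlREVEM0VVZlZUMSNAEQAAAAAAAAAAAAASISMyE3mFVUQ0RFVWaIh4dVVCAAAAAAAAAAAAAAABAkMyIjIVdndVQyNWZneIm5iZiHQQACIAAAAAAAAAAAICQzQjQ0UCZkIQE0Vnd1QjiJzadjESIAAAAAAAAAAAIhAiARE1EzZlIAAjEjREREM1V4dmQhAAEiIRIhAAAAIgAAJGURIk"/>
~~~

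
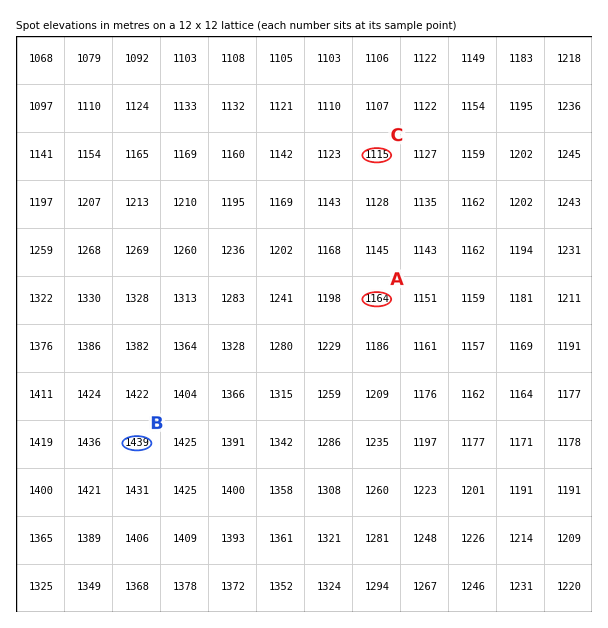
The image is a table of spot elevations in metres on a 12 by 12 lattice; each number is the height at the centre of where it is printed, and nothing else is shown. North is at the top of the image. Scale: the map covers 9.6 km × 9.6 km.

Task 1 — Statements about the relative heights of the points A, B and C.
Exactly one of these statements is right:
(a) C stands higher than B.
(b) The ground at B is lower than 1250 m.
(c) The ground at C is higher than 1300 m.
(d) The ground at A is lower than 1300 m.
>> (d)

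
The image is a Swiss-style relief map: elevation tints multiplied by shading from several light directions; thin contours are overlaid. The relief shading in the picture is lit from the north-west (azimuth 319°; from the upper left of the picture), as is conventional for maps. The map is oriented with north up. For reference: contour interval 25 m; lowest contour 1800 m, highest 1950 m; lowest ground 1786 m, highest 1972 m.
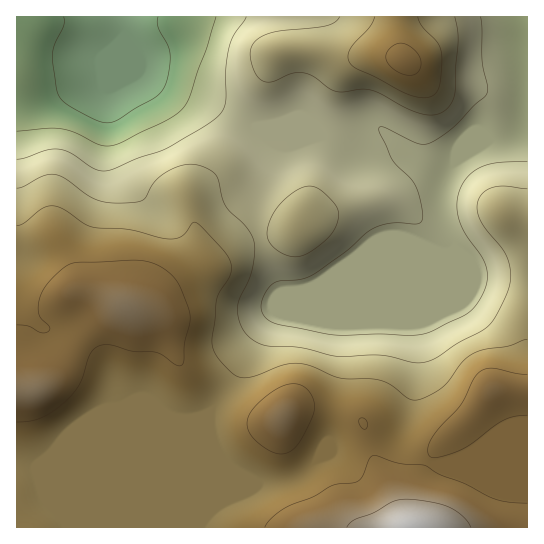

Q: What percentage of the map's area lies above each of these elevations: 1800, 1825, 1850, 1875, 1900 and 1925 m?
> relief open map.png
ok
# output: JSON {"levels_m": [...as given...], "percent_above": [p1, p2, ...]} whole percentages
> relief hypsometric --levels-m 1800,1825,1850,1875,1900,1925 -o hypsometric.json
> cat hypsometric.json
{"levels_m": [1800, 1825, 1850, 1875, 1900, 1925], "percent_above": [96, 92, 77, 58, 44, 14]}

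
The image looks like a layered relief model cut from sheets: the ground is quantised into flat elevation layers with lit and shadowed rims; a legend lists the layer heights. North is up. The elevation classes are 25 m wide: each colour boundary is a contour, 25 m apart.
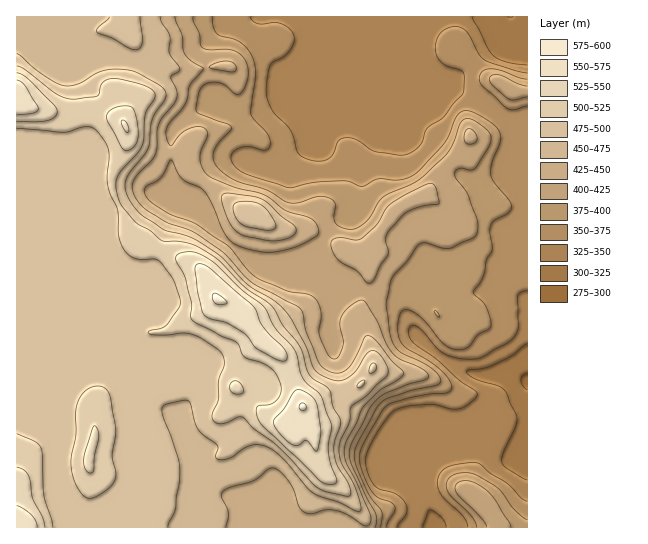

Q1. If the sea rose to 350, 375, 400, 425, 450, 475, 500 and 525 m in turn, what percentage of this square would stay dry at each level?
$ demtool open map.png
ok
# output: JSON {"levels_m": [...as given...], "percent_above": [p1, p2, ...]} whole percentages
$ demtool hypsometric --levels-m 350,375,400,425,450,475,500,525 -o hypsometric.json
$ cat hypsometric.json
{"levels_m": [350, 375, 400, 425, 450, 475, 500, 525], "percent_above": [83, 73, 64, 54, 46, 37, 13, 6]}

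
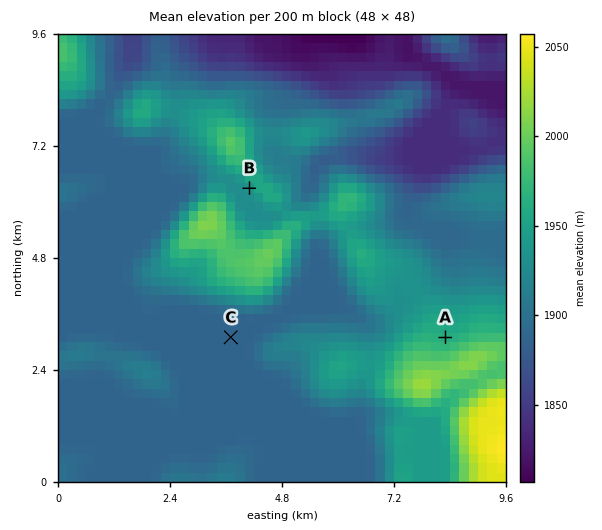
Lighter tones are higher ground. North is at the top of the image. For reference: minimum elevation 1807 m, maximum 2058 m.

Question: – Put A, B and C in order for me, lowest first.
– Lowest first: C B A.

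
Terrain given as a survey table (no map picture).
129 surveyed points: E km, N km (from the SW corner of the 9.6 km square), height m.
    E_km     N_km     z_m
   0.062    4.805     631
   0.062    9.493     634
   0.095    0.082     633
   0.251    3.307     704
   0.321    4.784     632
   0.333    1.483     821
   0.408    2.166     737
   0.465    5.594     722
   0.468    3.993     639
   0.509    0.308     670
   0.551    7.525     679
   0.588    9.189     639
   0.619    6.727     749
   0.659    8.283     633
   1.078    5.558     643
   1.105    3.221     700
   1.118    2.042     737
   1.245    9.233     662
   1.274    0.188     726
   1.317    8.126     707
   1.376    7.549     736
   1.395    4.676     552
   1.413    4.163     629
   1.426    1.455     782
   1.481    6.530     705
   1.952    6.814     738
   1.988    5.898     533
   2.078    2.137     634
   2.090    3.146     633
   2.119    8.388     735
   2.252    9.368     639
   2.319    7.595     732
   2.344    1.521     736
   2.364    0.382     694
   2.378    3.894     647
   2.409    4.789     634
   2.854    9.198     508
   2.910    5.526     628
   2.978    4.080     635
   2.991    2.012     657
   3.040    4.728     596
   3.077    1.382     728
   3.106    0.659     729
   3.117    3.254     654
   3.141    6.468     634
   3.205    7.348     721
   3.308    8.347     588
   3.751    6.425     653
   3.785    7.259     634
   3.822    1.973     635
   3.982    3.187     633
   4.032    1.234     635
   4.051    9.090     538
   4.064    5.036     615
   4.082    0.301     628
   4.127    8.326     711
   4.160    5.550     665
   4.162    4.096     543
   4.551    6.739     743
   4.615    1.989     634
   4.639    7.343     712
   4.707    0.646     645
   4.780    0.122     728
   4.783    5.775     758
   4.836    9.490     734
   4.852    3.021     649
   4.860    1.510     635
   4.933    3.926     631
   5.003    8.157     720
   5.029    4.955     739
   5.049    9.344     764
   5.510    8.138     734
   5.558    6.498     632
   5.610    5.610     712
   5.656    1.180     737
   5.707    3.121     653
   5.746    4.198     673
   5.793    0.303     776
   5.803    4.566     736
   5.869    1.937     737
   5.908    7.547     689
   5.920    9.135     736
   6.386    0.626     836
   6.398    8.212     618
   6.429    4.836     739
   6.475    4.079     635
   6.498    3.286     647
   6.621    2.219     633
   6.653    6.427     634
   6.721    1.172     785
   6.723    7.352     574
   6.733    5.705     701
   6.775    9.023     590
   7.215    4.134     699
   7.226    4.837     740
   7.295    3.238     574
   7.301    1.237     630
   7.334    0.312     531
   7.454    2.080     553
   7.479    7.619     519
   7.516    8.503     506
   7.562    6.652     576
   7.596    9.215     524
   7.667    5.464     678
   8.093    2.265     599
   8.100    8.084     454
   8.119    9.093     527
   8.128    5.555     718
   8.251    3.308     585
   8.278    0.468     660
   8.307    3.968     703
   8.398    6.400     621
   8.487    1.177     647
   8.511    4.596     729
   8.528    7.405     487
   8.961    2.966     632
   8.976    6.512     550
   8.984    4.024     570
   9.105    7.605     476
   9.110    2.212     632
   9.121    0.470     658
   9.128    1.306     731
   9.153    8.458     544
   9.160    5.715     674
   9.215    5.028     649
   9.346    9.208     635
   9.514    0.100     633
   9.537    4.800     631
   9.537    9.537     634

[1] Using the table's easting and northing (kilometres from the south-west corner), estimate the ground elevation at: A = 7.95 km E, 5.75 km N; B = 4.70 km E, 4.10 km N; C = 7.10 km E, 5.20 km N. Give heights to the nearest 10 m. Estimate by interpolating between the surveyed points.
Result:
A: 670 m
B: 610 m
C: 730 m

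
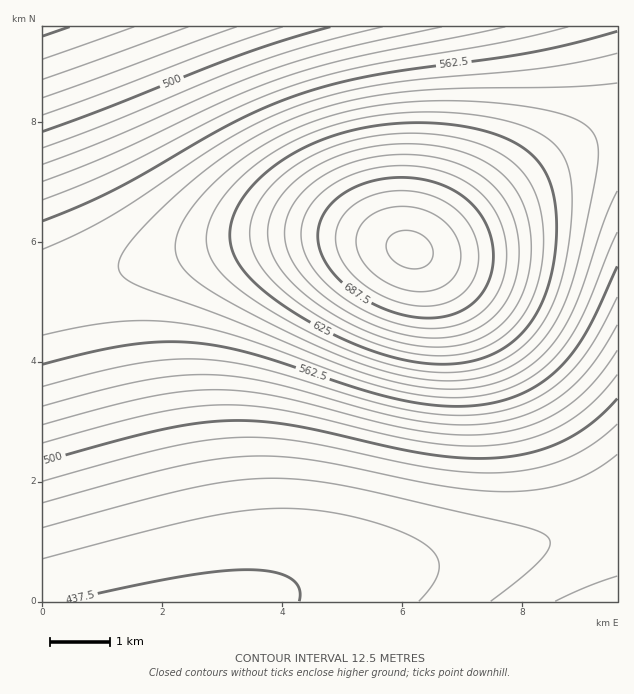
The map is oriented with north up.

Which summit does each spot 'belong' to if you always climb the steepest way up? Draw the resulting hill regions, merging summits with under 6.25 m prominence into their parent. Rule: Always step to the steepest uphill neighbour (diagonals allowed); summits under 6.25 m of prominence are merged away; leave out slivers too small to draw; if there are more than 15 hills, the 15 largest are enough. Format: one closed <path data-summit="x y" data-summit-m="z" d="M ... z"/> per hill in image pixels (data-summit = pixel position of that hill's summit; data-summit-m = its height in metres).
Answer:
<path data-summit="410 250" data-summit-m="728" d="M617 26l-575 1 1 575 222 0 34-14 41-10 106-15 72-13 45-12 55-21z"/><path data-summit="617 601" data-summit-m="486" d="M617 518l-54 20-45 12-72 13-106 15-41 10-33 13 351 1z"/>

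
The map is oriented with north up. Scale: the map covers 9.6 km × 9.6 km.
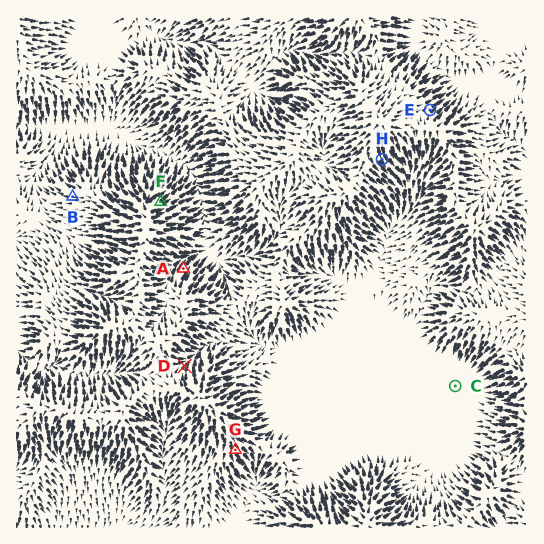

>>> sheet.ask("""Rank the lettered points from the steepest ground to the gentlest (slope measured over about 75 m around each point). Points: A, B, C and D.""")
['A', 'D', 'B', 'C']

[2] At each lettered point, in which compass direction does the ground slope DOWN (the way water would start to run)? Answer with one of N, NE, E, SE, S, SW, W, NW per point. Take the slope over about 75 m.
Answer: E NE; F NE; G SE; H SE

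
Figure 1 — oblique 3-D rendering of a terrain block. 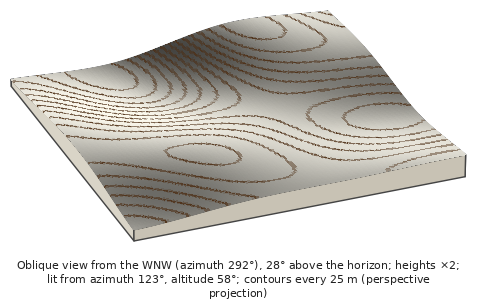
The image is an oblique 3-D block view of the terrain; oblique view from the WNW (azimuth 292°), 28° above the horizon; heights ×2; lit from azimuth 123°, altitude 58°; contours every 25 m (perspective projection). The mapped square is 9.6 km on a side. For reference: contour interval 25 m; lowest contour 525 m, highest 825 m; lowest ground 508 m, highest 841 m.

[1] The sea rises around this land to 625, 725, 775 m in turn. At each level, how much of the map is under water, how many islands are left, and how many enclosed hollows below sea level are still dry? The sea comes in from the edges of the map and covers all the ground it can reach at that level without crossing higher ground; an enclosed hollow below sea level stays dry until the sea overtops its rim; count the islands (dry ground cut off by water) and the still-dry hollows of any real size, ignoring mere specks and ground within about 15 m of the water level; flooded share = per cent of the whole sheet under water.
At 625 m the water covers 14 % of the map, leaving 0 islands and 0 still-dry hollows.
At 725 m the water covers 51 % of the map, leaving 0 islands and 0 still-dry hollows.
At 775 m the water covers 77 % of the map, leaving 0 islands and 0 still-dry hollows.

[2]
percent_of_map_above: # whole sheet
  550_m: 95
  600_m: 89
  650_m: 80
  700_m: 59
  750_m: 39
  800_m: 7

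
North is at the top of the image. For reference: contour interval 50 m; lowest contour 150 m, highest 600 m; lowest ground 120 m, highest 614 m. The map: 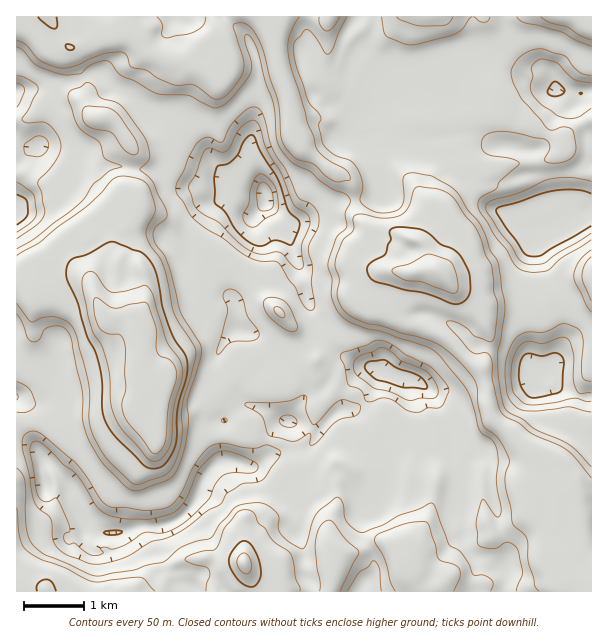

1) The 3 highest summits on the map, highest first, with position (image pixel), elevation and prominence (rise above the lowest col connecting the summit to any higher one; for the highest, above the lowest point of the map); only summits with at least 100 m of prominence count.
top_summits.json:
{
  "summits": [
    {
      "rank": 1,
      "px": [149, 384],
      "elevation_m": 614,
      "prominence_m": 494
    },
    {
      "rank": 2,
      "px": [435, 270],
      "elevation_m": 599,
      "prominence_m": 204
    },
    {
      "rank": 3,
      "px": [245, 563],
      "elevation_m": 582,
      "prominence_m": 198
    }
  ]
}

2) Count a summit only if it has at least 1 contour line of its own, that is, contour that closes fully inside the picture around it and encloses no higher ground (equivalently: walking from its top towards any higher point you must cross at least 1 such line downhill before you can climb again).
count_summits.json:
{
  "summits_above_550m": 3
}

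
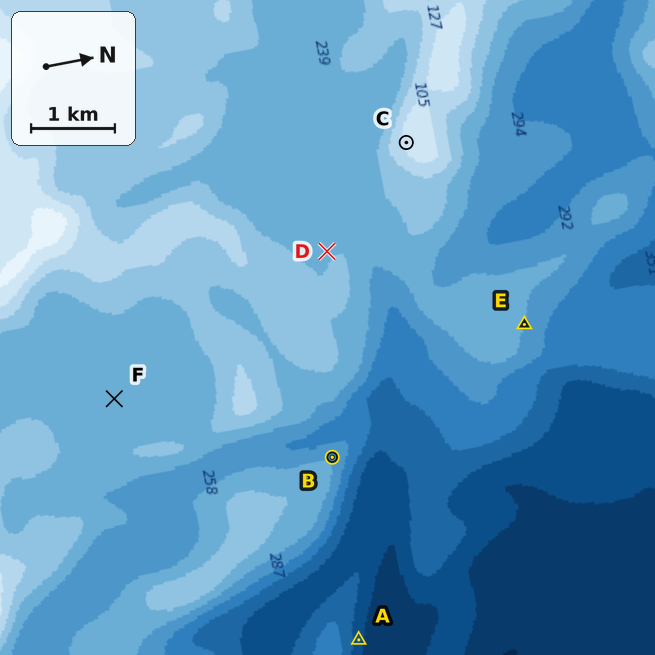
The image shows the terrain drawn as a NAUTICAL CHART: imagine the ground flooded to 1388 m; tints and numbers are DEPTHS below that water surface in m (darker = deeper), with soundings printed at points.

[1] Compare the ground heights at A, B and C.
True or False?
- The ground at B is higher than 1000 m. True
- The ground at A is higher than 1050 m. False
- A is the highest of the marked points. False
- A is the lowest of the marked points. True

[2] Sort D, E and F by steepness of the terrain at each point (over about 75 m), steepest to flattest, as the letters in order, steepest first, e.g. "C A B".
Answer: E D F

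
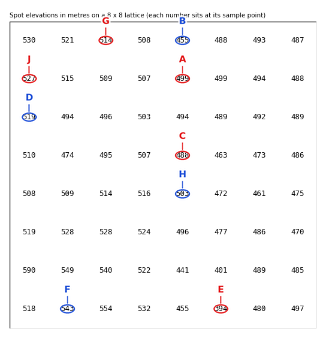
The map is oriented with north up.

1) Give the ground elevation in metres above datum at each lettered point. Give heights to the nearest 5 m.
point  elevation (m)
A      500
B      455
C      490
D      520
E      395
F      545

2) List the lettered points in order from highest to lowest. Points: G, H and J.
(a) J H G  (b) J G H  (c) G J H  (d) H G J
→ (b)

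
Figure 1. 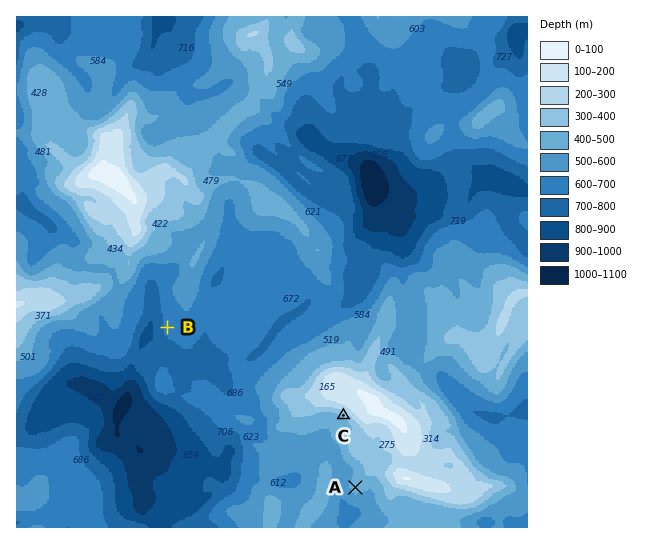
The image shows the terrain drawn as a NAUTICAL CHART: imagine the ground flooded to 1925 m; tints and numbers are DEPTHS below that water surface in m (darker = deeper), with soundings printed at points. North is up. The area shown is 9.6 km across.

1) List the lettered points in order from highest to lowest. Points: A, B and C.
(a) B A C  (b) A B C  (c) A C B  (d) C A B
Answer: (d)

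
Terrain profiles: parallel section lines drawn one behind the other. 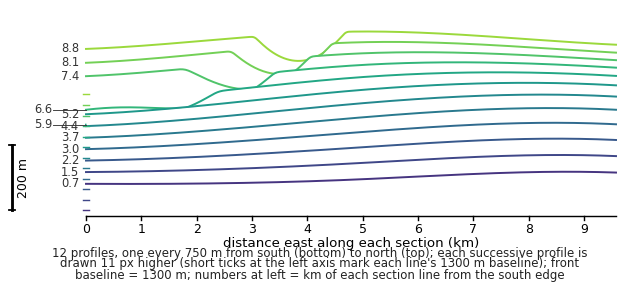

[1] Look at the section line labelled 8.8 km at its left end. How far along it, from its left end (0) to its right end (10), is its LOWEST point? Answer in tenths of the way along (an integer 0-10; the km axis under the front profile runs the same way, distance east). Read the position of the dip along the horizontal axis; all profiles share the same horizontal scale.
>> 4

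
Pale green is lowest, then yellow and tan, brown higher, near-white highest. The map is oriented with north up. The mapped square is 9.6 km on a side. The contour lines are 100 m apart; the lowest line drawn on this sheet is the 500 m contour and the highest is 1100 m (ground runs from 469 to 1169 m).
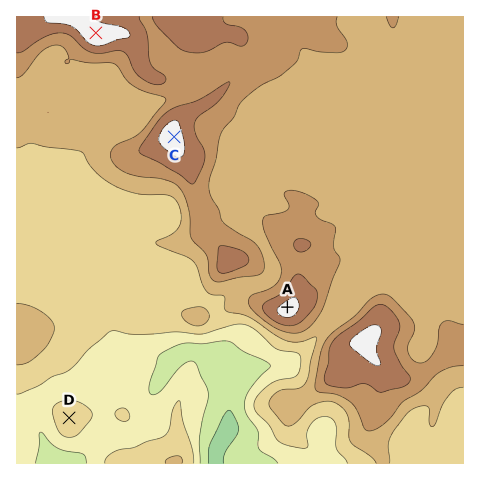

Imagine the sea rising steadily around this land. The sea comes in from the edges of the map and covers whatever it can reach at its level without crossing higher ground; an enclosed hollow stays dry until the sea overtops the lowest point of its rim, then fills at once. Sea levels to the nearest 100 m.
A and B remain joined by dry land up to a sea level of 900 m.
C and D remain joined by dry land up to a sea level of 700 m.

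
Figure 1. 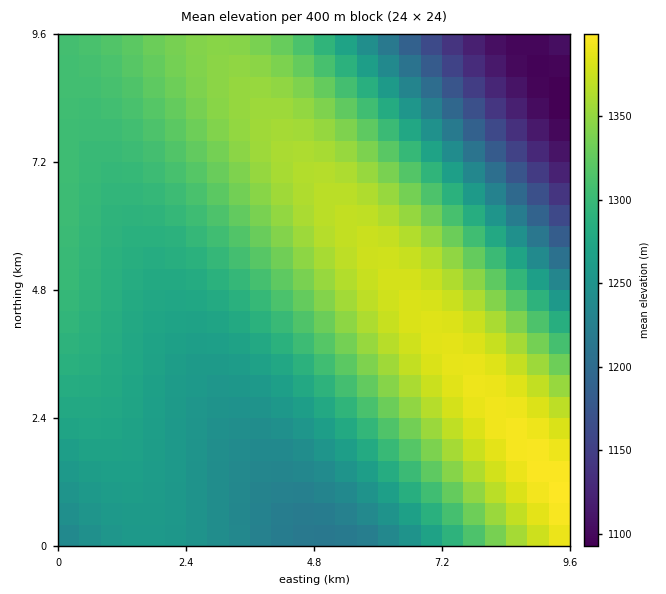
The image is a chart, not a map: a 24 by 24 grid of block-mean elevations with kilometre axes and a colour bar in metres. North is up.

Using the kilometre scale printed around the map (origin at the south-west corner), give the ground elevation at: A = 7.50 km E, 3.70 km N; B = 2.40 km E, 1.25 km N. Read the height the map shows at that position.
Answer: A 1388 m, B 1253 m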